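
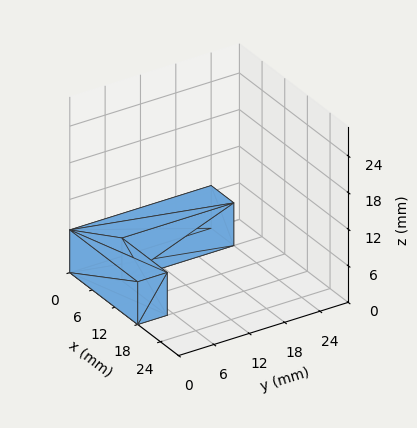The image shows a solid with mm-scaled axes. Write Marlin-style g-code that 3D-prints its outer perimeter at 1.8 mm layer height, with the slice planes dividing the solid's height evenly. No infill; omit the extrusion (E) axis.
Reading the render: the shape is an L-shaped prism: outer 18 × 24 mm, arm thicknesses ≈ 5 mm (horizontal) and 6 mm (vertical), extruded 7 mm in z (dimensions read to the nearest mm from the axis ticks). For the g-code, the solid's height is divided into equal slices at the stated Δz and each level perimeter traced with G1 moves after a G0 lift.

; perimeter-only toolpath
G21 ; units = mm
G90 ; absolute positioning
G28 ; home
; layer 1
G0 Z1.8
G0 X0.0 Y0.0
G1 X18.0 Y0.0
G1 X18.0 Y5.0
G1 X6.0 Y5.0
G1 X6.0 Y24.0
G1 X0.0 Y24.0
G1 X0.0 Y0.0
; layer 2
G0 Z3.5
G0 X0.0 Y0.0
G1 X18.0 Y0.0
G1 X18.0 Y5.0
G1 X6.0 Y5.0
G1 X6.0 Y24.0
G1 X0.0 Y24.0
G1 X0.0 Y0.0
; layer 3
G0 Z5.2
G0 X0.0 Y0.0
G1 X18.0 Y0.0
G1 X18.0 Y5.0
G1 X6.0 Y5.0
G1 X6.0 Y24.0
G1 X0.0 Y24.0
G1 X0.0 Y0.0
; layer 4
G0 Z7.0
G0 X0.0 Y0.0
G1 X18.0 Y0.0
G1 X18.0 Y5.0
G1 X6.0 Y5.0
G1 X6.0 Y24.0
G1 X0.0 Y24.0
G1 X0.0 Y0.0
M2 ; end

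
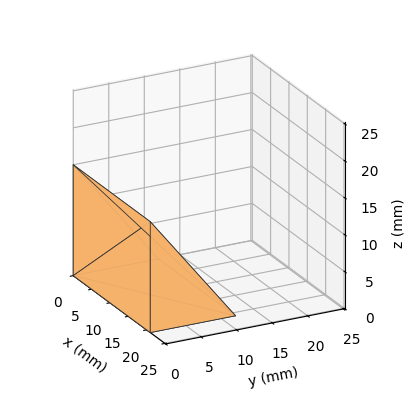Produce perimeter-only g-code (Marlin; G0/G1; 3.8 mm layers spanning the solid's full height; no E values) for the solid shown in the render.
Reading the render: the shape is a wedge (ramp): 21 × 12 mm base, rising to 15 mm along the y=0 edge and sloping linearly to z=0 at y=12 (dimensions read to the nearest mm from the axis ticks). For the g-code, the solid's height is divided into equal slices at the stated Δz and each level perimeter traced with G1 moves after a G0 lift.

; perimeter-only toolpath
G21 ; units = mm
G90 ; absolute positioning
G28 ; home
; layer 1
G0 Z3.8
G0 X0.0 Y0.0
G1 X21.0 Y0.0
G1 X21.0 Y9.0
G1 X0.0 Y9.0
G1 X0.0 Y0.0
; layer 2
G0 Z7.5
G0 X0.0 Y0.0
G1 X21.0 Y0.0
G1 X21.0 Y6.0
G1 X0.0 Y6.0
G1 X0.0 Y0.0
; layer 3
G0 Z11.2
G0 X0.0 Y0.0
G1 X21.0 Y0.0
G1 X21.0 Y3.0
G1 X0.0 Y3.0
G1 X0.0 Y0.0
M2 ; end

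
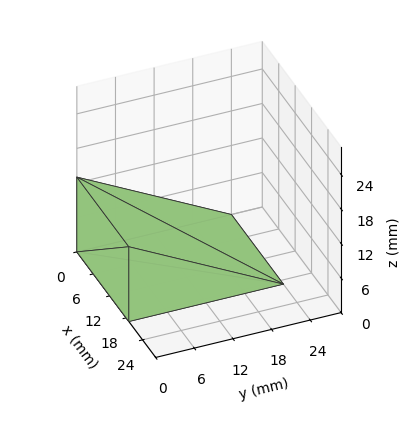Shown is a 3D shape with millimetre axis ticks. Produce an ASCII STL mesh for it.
Reading the render: the shape is a wedge (ramp): 19 × 24 mm base, rising to 13 mm along the y=0 edge and sloping linearly to z=0 at y=24 (dimensions read to the nearest mm from the axis ticks). For the STL, each face is triangulated and given an outward normal.

solid part
  facet normal 0.0000 0.0000 -1.0000
    outer loop
      vertex 19.0 24.0 0.0
      vertex 19.0 0.0 0.0
      vertex 0.0 0.0 0.0
    endloop
  endfacet
  facet normal 0.0000 0.0000 -1.0000
    outer loop
      vertex 0.0 24.0 0.0
      vertex 19.0 24.0 0.0
      vertex 0.0 0.0 0.0
    endloop
  endfacet
  facet normal 0.0000 -1.0000 0.0000
    outer loop
      vertex 0.0 0.0 0.0
      vertex 19.0 0.0 0.0
      vertex 19.0 0.0 13.0
    endloop
  endfacet
  facet normal 0.0000 -1.0000 0.0000
    outer loop
      vertex 0.0 0.0 0.0
      vertex 19.0 0.0 13.0
      vertex 0.0 0.0 13.0
    endloop
  endfacet
  facet normal 0.0000 0.4763 0.8793
    outer loop
      vertex 0.0 0.0 13.0
      vertex 19.0 0.0 13.0
      vertex 19.0 24.0 0.0
    endloop
  endfacet
  facet normal 0.0000 0.4763 0.8793
    outer loop
      vertex 0.0 0.0 13.0
      vertex 19.0 24.0 0.0
      vertex 0.0 24.0 0.0
    endloop
  endfacet
  facet normal -1.0000 0.0000 0.0000
    outer loop
      vertex 0.0 0.0 13.0
      vertex 0.0 24.0 0.0
      vertex 0.0 0.0 0.0
    endloop
  endfacet
  facet normal 1.0000 0.0000 0.0000
    outer loop
      vertex 19.0 0.0 0.0
      vertex 19.0 24.0 0.0
      vertex 19.0 0.0 13.0
    endloop
  endfacet
endsolid part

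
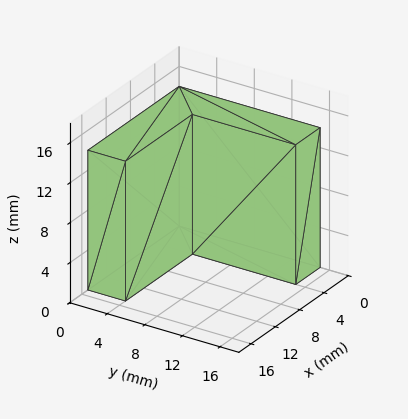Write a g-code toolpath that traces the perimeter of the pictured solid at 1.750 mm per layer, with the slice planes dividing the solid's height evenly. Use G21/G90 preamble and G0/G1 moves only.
Reading the render: the shape is an L-shaped prism: outer 15 × 15 mm, arm thicknesses ≈ 4 mm (horizontal) and 4 mm (vertical), extruded 14 mm in z (dimensions read to the nearest mm from the axis ticks). For the g-code, the solid's height is divided into equal slices at the stated Δz and each level perimeter traced with G1 moves after a G0 lift.

; perimeter-only toolpath
G21 ; units = mm
G90 ; absolute positioning
G28 ; home
; layer 1
G0 Z1.750
G0 X0.000 Y0.000
G1 X15.000 Y0.000
G1 X15.000 Y4.000
G1 X4.000 Y4.000
G1 X4.000 Y15.000
G1 X0.000 Y15.000
G1 X0.000 Y0.000
; layer 2
G0 Z3.500
G0 X0.000 Y0.000
G1 X15.000 Y0.000
G1 X15.000 Y4.000
G1 X4.000 Y4.000
G1 X4.000 Y15.000
G1 X0.000 Y15.000
G1 X0.000 Y0.000
; layer 3
G0 Z5.250
G0 X0.000 Y0.000
G1 X15.000 Y0.000
G1 X15.000 Y4.000
G1 X4.000 Y4.000
G1 X4.000 Y15.000
G1 X0.000 Y15.000
G1 X0.000 Y0.000
; layer 4
G0 Z7.000
G0 X0.000 Y0.000
G1 X15.000 Y0.000
G1 X15.000 Y4.000
G1 X4.000 Y4.000
G1 X4.000 Y15.000
G1 X0.000 Y15.000
G1 X0.000 Y0.000
; layer 5
G0 Z8.750
G0 X0.000 Y0.000
G1 X15.000 Y0.000
G1 X15.000 Y4.000
G1 X4.000 Y4.000
G1 X4.000 Y15.000
G1 X0.000 Y15.000
G1 X0.000 Y0.000
; layer 6
G0 Z10.500
G0 X0.000 Y0.000
G1 X15.000 Y0.000
G1 X15.000 Y4.000
G1 X4.000 Y4.000
G1 X4.000 Y15.000
G1 X0.000 Y15.000
G1 X0.000 Y0.000
; layer 7
G0 Z12.250
G0 X0.000 Y0.000
G1 X15.000 Y0.000
G1 X15.000 Y4.000
G1 X4.000 Y4.000
G1 X4.000 Y15.000
G1 X0.000 Y15.000
G1 X0.000 Y0.000
; layer 8
G0 Z14.000
G0 X0.000 Y0.000
G1 X15.000 Y0.000
G1 X15.000 Y4.000
G1 X4.000 Y4.000
G1 X4.000 Y15.000
G1 X0.000 Y15.000
G1 X0.000 Y0.000
M2 ; end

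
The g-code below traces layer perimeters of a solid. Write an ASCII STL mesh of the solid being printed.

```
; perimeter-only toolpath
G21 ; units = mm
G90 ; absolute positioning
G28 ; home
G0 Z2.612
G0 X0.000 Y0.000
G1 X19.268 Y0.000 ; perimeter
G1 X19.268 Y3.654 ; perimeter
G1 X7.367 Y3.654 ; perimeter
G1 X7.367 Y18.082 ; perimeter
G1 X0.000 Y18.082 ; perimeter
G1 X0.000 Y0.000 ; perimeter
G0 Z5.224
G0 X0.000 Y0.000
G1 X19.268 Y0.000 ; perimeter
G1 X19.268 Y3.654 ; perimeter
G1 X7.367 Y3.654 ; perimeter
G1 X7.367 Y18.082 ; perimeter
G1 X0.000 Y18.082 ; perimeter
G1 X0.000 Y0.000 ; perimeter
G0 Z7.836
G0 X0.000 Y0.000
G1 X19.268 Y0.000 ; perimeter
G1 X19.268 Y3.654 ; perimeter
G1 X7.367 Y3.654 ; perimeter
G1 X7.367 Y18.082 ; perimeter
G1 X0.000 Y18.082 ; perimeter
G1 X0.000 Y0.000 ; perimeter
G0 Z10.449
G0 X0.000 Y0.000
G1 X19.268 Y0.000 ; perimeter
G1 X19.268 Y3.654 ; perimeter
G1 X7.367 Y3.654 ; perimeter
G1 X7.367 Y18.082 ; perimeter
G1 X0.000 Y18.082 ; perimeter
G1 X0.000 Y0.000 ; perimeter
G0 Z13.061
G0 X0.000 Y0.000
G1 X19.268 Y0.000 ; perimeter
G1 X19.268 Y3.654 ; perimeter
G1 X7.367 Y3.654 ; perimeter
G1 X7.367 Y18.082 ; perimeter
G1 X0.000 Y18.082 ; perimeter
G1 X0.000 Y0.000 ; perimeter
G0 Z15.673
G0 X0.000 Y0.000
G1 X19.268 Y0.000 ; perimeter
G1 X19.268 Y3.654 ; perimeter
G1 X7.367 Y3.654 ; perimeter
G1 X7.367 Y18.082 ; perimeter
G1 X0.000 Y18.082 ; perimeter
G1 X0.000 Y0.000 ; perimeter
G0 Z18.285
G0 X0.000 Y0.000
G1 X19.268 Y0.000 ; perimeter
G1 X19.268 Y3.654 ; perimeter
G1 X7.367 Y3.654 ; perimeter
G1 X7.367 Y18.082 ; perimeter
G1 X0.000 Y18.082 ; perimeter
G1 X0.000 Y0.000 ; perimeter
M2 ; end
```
solid part
  facet normal 0.0000 0.0000 -1.0000
    outer loop
      vertex 19.268 3.654 0.000
      vertex 19.268 0.000 0.000
      vertex 0.000 0.000 0.000
    endloop
  endfacet
  facet normal 0.0000 0.0000 -1.0000
    outer loop
      vertex 7.367 3.654 0.000
      vertex 19.268 3.654 0.000
      vertex 0.000 0.000 0.000
    endloop
  endfacet
  facet normal 0.0000 0.0000 -1.0000
    outer loop
      vertex 7.367 18.082 0.000
      vertex 7.367 3.654 0.000
      vertex 0.000 0.000 0.000
    endloop
  endfacet
  facet normal 0.0000 0.0000 -1.0000
    outer loop
      vertex 0.000 18.082 0.000
      vertex 7.367 18.082 0.000
      vertex 0.000 0.000 0.000
    endloop
  endfacet
  facet normal 0.0000 0.0000 1.0000
    outer loop
      vertex 0.000 0.000 18.285
      vertex 19.268 0.000 18.285
      vertex 19.268 3.654 18.285
    endloop
  endfacet
  facet normal 0.0000 0.0000 1.0000
    outer loop
      vertex 0.000 0.000 18.285
      vertex 19.268 3.654 18.285
      vertex 7.367 3.654 18.285
    endloop
  endfacet
  facet normal 0.0000 0.0000 1.0000
    outer loop
      vertex 0.000 0.000 18.285
      vertex 7.367 3.654 18.285
      vertex 7.367 18.082 18.285
    endloop
  endfacet
  facet normal 0.0000 0.0000 1.0000
    outer loop
      vertex 0.000 0.000 18.285
      vertex 7.367 18.082 18.285
      vertex 0.000 18.082 18.285
    endloop
  endfacet
  facet normal 0.0000 -1.0000 0.0000
    outer loop
      vertex 0.000 0.000 0.000
      vertex 19.268 0.000 0.000
      vertex 19.268 0.000 18.285
    endloop
  endfacet
  facet normal 0.0000 -1.0000 0.0000
    outer loop
      vertex 0.000 0.000 0.000
      vertex 19.268 0.000 18.285
      vertex 0.000 0.000 18.285
    endloop
  endfacet
  facet normal 1.0000 0.0000 0.0000
    outer loop
      vertex 19.268 0.000 0.000
      vertex 19.268 3.654 0.000
      vertex 19.268 3.654 18.285
    endloop
  endfacet
  facet normal 1.0000 0.0000 0.0000
    outer loop
      vertex 19.268 0.000 0.000
      vertex 19.268 3.654 18.285
      vertex 19.268 0.000 18.285
    endloop
  endfacet
  facet normal 0.0000 1.0000 0.0000
    outer loop
      vertex 19.268 3.654 0.000
      vertex 7.367 3.654 0.000
      vertex 7.367 3.654 18.285
    endloop
  endfacet
  facet normal 0.0000 1.0000 0.0000
    outer loop
      vertex 19.268 3.654 0.000
      vertex 7.367 3.654 18.285
      vertex 19.268 3.654 18.285
    endloop
  endfacet
  facet normal 1.0000 0.0000 0.0000
    outer loop
      vertex 7.367 3.654 0.000
      vertex 7.367 18.082 0.000
      vertex 7.367 18.082 18.285
    endloop
  endfacet
  facet normal 1.0000 0.0000 0.0000
    outer loop
      vertex 7.367 3.654 0.000
      vertex 7.367 18.082 18.285
      vertex 7.367 3.654 18.285
    endloop
  endfacet
  facet normal 0.0000 1.0000 0.0000
    outer loop
      vertex 7.367 18.082 0.000
      vertex 0.000 18.082 0.000
      vertex 0.000 18.082 18.285
    endloop
  endfacet
  facet normal 0.0000 1.0000 0.0000
    outer loop
      vertex 7.367 18.082 0.000
      vertex 0.000 18.082 18.285
      vertex 7.367 18.082 18.285
    endloop
  endfacet
  facet normal -1.0000 0.0000 0.0000
    outer loop
      vertex 0.000 18.082 0.000
      vertex 0.000 0.000 0.000
      vertex 0.000 0.000 18.285
    endloop
  endfacet
  facet normal -1.0000 0.0000 0.0000
    outer loop
      vertex 0.000 18.082 0.000
      vertex 0.000 0.000 18.285
      vertex 0.000 18.082 18.285
    endloop
  endfacet
endsolid part

The G0 Z moves step by Δz≈2.612 mm. Every layer's G1 loop is the same polygon, so the solid is a straight extrusion of it from z=0 to z≈18.3. Closing with flat bottom and top caps and triangulating gives 20 facets — an L-shaped prism: outer 19.3 × 18.1 mm, arm thicknesses ≈ 3.65 mm (horizontal) and 7.37 mm (vertical), extruded 18.3 mm in z.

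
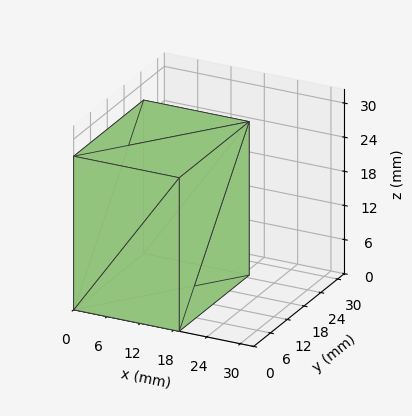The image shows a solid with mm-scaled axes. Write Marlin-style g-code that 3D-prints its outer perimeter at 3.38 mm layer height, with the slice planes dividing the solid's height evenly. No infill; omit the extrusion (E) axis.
Reading the render: the shape is a rectangular box, roughly 19 × 25 mm footprint and 27 mm tall (dimensions read to the nearest mm from the axis ticks). For the g-code, the solid's height is divided into equal slices at the stated Δz and each level perimeter traced with G1 moves after a G0 lift.

; perimeter-only toolpath
G21 ; units = mm
G90 ; absolute positioning
G28 ; home
; layer 1
G0 Z3.38
G0 X0.00 Y0.00
G1 X19.00 Y0.00
G1 X19.00 Y25.00
G1 X0.00 Y25.00
G1 X0.00 Y0.00
; layer 2
G0 Z6.75
G0 X0.00 Y0.00
G1 X19.00 Y0.00
G1 X19.00 Y25.00
G1 X0.00 Y25.00
G1 X0.00 Y0.00
; layer 3
G0 Z10.12
G0 X0.00 Y0.00
G1 X19.00 Y0.00
G1 X19.00 Y25.00
G1 X0.00 Y25.00
G1 X0.00 Y0.00
; layer 4
G0 Z13.50
G0 X0.00 Y0.00
G1 X19.00 Y0.00
G1 X19.00 Y25.00
G1 X0.00 Y25.00
G1 X0.00 Y0.00
; layer 5
G0 Z16.88
G0 X0.00 Y0.00
G1 X19.00 Y0.00
G1 X19.00 Y25.00
G1 X0.00 Y25.00
G1 X0.00 Y0.00
; layer 6
G0 Z20.25
G0 X0.00 Y0.00
G1 X19.00 Y0.00
G1 X19.00 Y25.00
G1 X0.00 Y25.00
G1 X0.00 Y0.00
; layer 7
G0 Z23.62
G0 X0.00 Y0.00
G1 X19.00 Y0.00
G1 X19.00 Y25.00
G1 X0.00 Y25.00
G1 X0.00 Y0.00
; layer 8
G0 Z27.00
G0 X0.00 Y0.00
G1 X19.00 Y0.00
G1 X19.00 Y25.00
G1 X0.00 Y25.00
G1 X0.00 Y0.00
M2 ; end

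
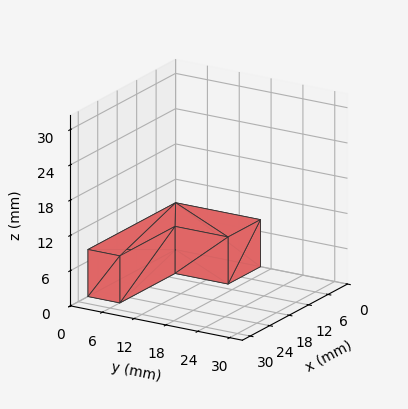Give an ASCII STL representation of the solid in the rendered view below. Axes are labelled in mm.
Reading the render: the shape is an L-shaped prism: outer 27 × 16 mm, arm thicknesses ≈ 6 mm (horizontal) and 10 mm (vertical), extruded 8 mm in z (dimensions read to the nearest mm from the axis ticks). For the STL, each face is triangulated and given an outward normal.

solid part
  facet normal 0.0000 0.0000 -1.0000
    outer loop
      vertex 27.00 6.00 0.00
      vertex 27.00 0.00 0.00
      vertex 0.00 0.00 0.00
    endloop
  endfacet
  facet normal 0.0000 0.0000 -1.0000
    outer loop
      vertex 10.00 6.00 0.00
      vertex 27.00 6.00 0.00
      vertex 0.00 0.00 0.00
    endloop
  endfacet
  facet normal 0.0000 0.0000 -1.0000
    outer loop
      vertex 10.00 16.00 0.00
      vertex 10.00 6.00 0.00
      vertex 0.00 0.00 0.00
    endloop
  endfacet
  facet normal 0.0000 0.0000 -1.0000
    outer loop
      vertex 0.00 16.00 0.00
      vertex 10.00 16.00 0.00
      vertex 0.00 0.00 0.00
    endloop
  endfacet
  facet normal 0.0000 0.0000 1.0000
    outer loop
      vertex 0.00 0.00 8.00
      vertex 27.00 0.00 8.00
      vertex 27.00 6.00 8.00
    endloop
  endfacet
  facet normal 0.0000 0.0000 1.0000
    outer loop
      vertex 0.00 0.00 8.00
      vertex 27.00 6.00 8.00
      vertex 10.00 6.00 8.00
    endloop
  endfacet
  facet normal 0.0000 0.0000 1.0000
    outer loop
      vertex 0.00 0.00 8.00
      vertex 10.00 6.00 8.00
      vertex 10.00 16.00 8.00
    endloop
  endfacet
  facet normal 0.0000 0.0000 1.0000
    outer loop
      vertex 0.00 0.00 8.00
      vertex 10.00 16.00 8.00
      vertex 0.00 16.00 8.00
    endloop
  endfacet
  facet normal 0.0000 -1.0000 0.0000
    outer loop
      vertex 0.00 0.00 0.00
      vertex 27.00 0.00 0.00
      vertex 27.00 0.00 8.00
    endloop
  endfacet
  facet normal 0.0000 -1.0000 0.0000
    outer loop
      vertex 0.00 0.00 0.00
      vertex 27.00 0.00 8.00
      vertex 0.00 0.00 8.00
    endloop
  endfacet
  facet normal 1.0000 0.0000 0.0000
    outer loop
      vertex 27.00 0.00 0.00
      vertex 27.00 6.00 0.00
      vertex 27.00 6.00 8.00
    endloop
  endfacet
  facet normal 1.0000 0.0000 0.0000
    outer loop
      vertex 27.00 0.00 0.00
      vertex 27.00 6.00 8.00
      vertex 27.00 0.00 8.00
    endloop
  endfacet
  facet normal 0.0000 1.0000 0.0000
    outer loop
      vertex 27.00 6.00 0.00
      vertex 10.00 6.00 0.00
      vertex 10.00 6.00 8.00
    endloop
  endfacet
  facet normal 0.0000 1.0000 0.0000
    outer loop
      vertex 27.00 6.00 0.00
      vertex 10.00 6.00 8.00
      vertex 27.00 6.00 8.00
    endloop
  endfacet
  facet normal 1.0000 0.0000 0.0000
    outer loop
      vertex 10.00 6.00 0.00
      vertex 10.00 16.00 0.00
      vertex 10.00 16.00 8.00
    endloop
  endfacet
  facet normal 1.0000 0.0000 0.0000
    outer loop
      vertex 10.00 6.00 0.00
      vertex 10.00 16.00 8.00
      vertex 10.00 6.00 8.00
    endloop
  endfacet
  facet normal 0.0000 1.0000 0.0000
    outer loop
      vertex 10.00 16.00 0.00
      vertex 0.00 16.00 0.00
      vertex 0.00 16.00 8.00
    endloop
  endfacet
  facet normal 0.0000 1.0000 0.0000
    outer loop
      vertex 10.00 16.00 0.00
      vertex 0.00 16.00 8.00
      vertex 10.00 16.00 8.00
    endloop
  endfacet
  facet normal -1.0000 0.0000 0.0000
    outer loop
      vertex 0.00 16.00 0.00
      vertex 0.00 0.00 0.00
      vertex 0.00 0.00 8.00
    endloop
  endfacet
  facet normal -1.0000 0.0000 0.0000
    outer loop
      vertex 0.00 16.00 0.00
      vertex 0.00 0.00 8.00
      vertex 0.00 16.00 8.00
    endloop
  endfacet
endsolid part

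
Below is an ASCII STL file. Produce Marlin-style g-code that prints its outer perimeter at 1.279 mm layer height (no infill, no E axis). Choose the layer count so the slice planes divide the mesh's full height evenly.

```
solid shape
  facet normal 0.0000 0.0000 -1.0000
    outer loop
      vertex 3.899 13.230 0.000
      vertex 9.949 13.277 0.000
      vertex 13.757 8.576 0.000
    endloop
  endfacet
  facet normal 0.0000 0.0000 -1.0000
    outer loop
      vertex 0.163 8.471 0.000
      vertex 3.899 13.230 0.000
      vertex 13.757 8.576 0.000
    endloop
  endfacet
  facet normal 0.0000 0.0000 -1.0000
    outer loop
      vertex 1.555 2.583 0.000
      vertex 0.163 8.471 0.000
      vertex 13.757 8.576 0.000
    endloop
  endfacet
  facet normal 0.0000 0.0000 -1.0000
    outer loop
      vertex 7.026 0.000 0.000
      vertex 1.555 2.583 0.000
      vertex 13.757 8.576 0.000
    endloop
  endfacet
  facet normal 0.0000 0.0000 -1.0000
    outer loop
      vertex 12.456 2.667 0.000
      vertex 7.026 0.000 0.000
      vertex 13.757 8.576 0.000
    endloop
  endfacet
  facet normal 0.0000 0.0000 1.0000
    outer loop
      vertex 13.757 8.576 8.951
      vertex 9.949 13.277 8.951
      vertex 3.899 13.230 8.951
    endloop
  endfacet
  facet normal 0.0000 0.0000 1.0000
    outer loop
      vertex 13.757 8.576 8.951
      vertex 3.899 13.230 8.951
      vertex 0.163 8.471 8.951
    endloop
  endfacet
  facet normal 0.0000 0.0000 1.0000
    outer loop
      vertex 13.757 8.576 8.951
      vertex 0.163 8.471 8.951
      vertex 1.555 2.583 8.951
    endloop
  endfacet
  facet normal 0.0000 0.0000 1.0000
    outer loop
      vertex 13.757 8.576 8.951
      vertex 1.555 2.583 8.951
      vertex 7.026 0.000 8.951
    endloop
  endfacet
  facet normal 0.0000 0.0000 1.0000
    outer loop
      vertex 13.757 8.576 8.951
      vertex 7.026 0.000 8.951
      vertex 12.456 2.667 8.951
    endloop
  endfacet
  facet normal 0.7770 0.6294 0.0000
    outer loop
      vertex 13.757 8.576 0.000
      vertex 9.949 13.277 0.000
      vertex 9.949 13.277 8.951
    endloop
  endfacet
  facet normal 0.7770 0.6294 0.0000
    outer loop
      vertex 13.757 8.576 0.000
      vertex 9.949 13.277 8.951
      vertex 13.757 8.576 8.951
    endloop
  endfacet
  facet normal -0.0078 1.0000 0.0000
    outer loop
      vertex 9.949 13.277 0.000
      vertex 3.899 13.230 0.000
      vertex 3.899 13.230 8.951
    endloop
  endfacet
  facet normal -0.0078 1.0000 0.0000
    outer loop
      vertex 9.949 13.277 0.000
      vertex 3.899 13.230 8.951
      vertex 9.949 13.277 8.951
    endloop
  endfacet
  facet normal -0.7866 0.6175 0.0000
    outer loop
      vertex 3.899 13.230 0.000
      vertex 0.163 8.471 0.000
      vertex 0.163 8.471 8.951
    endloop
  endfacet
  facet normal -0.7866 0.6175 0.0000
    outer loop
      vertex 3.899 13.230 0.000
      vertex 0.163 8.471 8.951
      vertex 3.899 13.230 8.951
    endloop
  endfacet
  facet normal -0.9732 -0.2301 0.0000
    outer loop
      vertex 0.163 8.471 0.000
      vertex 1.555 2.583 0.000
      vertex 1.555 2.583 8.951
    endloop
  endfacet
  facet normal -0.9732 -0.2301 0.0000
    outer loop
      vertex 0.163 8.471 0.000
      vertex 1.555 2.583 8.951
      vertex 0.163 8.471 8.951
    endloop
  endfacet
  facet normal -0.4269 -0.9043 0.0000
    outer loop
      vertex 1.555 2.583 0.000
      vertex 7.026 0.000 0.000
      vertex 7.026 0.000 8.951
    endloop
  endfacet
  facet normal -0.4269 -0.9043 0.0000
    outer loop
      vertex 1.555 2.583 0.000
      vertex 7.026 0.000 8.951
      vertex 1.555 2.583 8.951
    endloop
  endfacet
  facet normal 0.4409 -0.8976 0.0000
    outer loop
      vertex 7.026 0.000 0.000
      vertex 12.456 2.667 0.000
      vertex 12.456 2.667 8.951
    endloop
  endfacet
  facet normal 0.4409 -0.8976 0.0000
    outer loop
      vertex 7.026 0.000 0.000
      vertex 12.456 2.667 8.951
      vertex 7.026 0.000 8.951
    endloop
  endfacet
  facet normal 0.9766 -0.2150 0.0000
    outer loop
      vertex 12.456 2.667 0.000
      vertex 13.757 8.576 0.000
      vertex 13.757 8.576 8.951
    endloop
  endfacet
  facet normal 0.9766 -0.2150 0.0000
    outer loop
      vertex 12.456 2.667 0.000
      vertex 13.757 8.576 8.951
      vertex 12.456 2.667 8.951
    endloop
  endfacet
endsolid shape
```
; perimeter-only toolpath
G21 ; units = mm
G90 ; absolute positioning
G28 ; home
; layer 1
G0 Z1.279
G0 X13.757 Y8.576
G1 X9.949 Y13.277
G1 X3.899 Y13.230
G1 X0.163 Y8.471
G1 X1.555 Y2.583
G1 X7.026 Y0.000
G1 X12.456 Y2.667
G1 X13.757 Y8.576
; layer 2
G0 Z2.557
G0 X13.757 Y8.576
G1 X9.949 Y13.277
G1 X3.899 Y13.230
G1 X0.163 Y8.471
G1 X1.555 Y2.583
G1 X7.026 Y0.000
G1 X12.456 Y2.667
G1 X13.757 Y8.576
; layer 3
G0 Z3.836
G0 X13.757 Y8.576
G1 X9.949 Y13.277
G1 X3.899 Y13.230
G1 X0.163 Y8.471
G1 X1.555 Y2.583
G1 X7.026 Y0.000
G1 X12.456 Y2.667
G1 X13.757 Y8.576
; layer 4
G0 Z5.115
G0 X13.757 Y8.576
G1 X9.949 Y13.277
G1 X3.899 Y13.230
G1 X0.163 Y8.471
G1 X1.555 Y2.583
G1 X7.026 Y0.000
G1 X12.456 Y2.667
G1 X13.757 Y8.576
; layer 5
G0 Z6.394
G0 X13.757 Y8.576
G1 X9.949 Y13.277
G1 X3.899 Y13.230
G1 X0.163 Y8.471
G1 X1.555 Y2.583
G1 X7.026 Y0.000
G1 X12.456 Y2.667
G1 X13.757 Y8.576
; layer 6
G0 Z7.672
G0 X13.757 Y8.576
G1 X9.949 Y13.277
G1 X3.899 Y13.230
G1 X0.163 Y8.471
G1 X1.555 Y2.583
G1 X7.026 Y0.000
G1 X12.456 Y2.667
G1 X13.757 Y8.576
; layer 7
G0 Z8.951
G0 X13.757 Y8.576
G1 X9.949 Y13.277
G1 X3.899 Y13.230
G1 X0.163 Y8.471
G1 X1.555 Y2.583
G1 X7.026 Y0.000
G1 X12.456 Y2.667
G1 X13.757 Y8.576
M2 ; end

The solid is a regular 7-sided prism (a cylinder approximated with 7 flat sides), circumscribed radius ≈ 6.97 mm, height ≈ 8.95 mm. Slicing at Δz = 1.279 mm — 7 equal slices spanning the solid's height, so layer i sits at z = i·h/7 — gives 7 non-empty perimeters. Each is a 7-segment closed polygon; G0 lifts to the layer z and rapids to the start vertex, then G1 traces the edges.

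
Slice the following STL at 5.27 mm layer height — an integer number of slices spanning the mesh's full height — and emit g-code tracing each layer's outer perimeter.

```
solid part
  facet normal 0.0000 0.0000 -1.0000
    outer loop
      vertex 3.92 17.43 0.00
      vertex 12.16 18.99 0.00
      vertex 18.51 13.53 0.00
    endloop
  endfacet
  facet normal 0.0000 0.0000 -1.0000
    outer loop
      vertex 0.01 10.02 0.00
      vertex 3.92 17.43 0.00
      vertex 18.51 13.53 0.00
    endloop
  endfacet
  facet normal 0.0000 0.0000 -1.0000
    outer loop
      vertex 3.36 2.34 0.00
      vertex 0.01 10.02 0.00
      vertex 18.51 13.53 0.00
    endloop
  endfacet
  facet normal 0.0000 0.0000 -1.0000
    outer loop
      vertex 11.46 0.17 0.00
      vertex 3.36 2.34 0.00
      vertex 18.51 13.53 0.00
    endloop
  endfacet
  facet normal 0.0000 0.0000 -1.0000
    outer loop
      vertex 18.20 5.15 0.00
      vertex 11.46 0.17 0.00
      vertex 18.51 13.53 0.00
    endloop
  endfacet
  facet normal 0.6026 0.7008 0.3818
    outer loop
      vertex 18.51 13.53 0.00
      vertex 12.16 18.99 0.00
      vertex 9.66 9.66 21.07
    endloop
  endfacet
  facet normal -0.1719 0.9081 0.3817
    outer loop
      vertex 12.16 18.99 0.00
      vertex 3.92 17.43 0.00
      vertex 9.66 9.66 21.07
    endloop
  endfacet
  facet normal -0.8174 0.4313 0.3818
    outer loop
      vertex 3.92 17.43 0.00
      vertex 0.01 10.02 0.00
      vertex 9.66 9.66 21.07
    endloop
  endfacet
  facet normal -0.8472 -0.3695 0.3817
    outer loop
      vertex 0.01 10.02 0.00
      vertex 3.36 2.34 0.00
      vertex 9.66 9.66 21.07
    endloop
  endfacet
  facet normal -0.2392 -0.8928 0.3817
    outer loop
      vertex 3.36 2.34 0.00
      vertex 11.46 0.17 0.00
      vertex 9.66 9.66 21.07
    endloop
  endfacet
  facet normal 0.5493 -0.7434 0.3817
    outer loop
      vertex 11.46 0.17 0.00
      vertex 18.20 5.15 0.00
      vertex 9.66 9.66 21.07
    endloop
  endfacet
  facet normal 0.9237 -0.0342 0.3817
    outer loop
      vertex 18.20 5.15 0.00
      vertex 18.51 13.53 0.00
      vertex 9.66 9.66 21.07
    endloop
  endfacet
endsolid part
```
; perimeter-only toolpath
G21 ; units = mm
G90 ; absolute positioning
G28 ; home
; layer 1
G0 Z5.27
G0 X16.30 Y12.56
G1 X11.54 Y16.66
G1 X5.36 Y15.49
G1 X2.42 Y9.93
G1 X4.94 Y4.17
G1 X11.01 Y2.54
G1 X16.06 Y6.28
G1 X16.30 Y12.56
; layer 2
G0 Z10.54
G0 X14.09 Y11.59
G1 X10.91 Y14.32
G1 X6.79 Y13.54
G1 X4.83 Y9.84
G1 X6.51 Y6.00
G1 X10.56 Y4.92
G1 X13.93 Y7.41
G1 X14.09 Y11.59
; layer 3
G0 Z15.80
G0 X11.87 Y10.63
G1 X10.29 Y11.99
G1 X8.22 Y11.60
G1 X7.25 Y9.75
G1 X8.09 Y7.83
G1 X10.11 Y7.29
G1 X11.79 Y8.53
G1 X11.87 Y10.63
M2 ; end

The solid is a regular 7-sided pyramid, base circumscribed radius ≈ 9.66 mm, apex at z ≈ 21.1 mm. Slicing at Δz = 5.27 mm — 4 equal slices spanning the solid's height, so layer i sits at z = i·h/4 — gives 3 non-empty perimeters. Each is a 7-segment closed polygon; G0 lifts to the layer z and rapids to the start vertex, then G1 traces the edges. The cross-section shrinks linearly with z (the slice at the apex is degenerate and omitted).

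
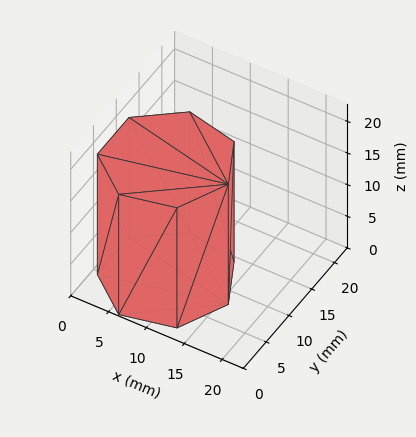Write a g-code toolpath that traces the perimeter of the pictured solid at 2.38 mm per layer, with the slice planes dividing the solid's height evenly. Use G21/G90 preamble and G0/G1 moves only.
Reading the render: the shape is a regular 7-sided prism (a cylinder approximated with 7 flat sides), circumscribed radius ≈ 8 mm, height ≈ 19 mm (dimensions read to the nearest mm from the axis ticks). For the g-code, the solid's height is divided into equal slices at the stated Δz and each level perimeter traced with G1 moves after a G0 lift.

; perimeter-only toolpath
G21 ; units = mm
G90 ; absolute positioning
G28 ; home
; layer 1
G0 Z2.38
G0 X16.00 Y8.00
G1 X12.99 Y14.25
G1 X6.22 Y15.80
G1 X0.79 Y11.47
G1 X0.79 Y4.53
G1 X6.22 Y0.20
G1 X12.99 Y1.75
G1 X16.00 Y8.00
; layer 2
G0 Z4.75
G0 X16.00 Y8.00
G1 X12.99 Y14.25
G1 X6.22 Y15.80
G1 X0.79 Y11.47
G1 X0.79 Y4.53
G1 X6.22 Y0.20
G1 X12.99 Y1.75
G1 X16.00 Y8.00
; layer 3
G0 Z7.12
G0 X16.00 Y8.00
G1 X12.99 Y14.25
G1 X6.22 Y15.80
G1 X0.79 Y11.47
G1 X0.79 Y4.53
G1 X6.22 Y0.20
G1 X12.99 Y1.75
G1 X16.00 Y8.00
; layer 4
G0 Z9.50
G0 X16.00 Y8.00
G1 X12.99 Y14.25
G1 X6.22 Y15.80
G1 X0.79 Y11.47
G1 X0.79 Y4.53
G1 X6.22 Y0.20
G1 X12.99 Y1.75
G1 X16.00 Y8.00
; layer 5
G0 Z11.88
G0 X16.00 Y8.00
G1 X12.99 Y14.25
G1 X6.22 Y15.80
G1 X0.79 Y11.47
G1 X0.79 Y4.53
G1 X6.22 Y0.20
G1 X12.99 Y1.75
G1 X16.00 Y8.00
; layer 6
G0 Z14.25
G0 X16.00 Y8.00
G1 X12.99 Y14.25
G1 X6.22 Y15.80
G1 X0.79 Y11.47
G1 X0.79 Y4.53
G1 X6.22 Y0.20
G1 X12.99 Y1.75
G1 X16.00 Y8.00
; layer 7
G0 Z16.62
G0 X16.00 Y8.00
G1 X12.99 Y14.25
G1 X6.22 Y15.80
G1 X0.79 Y11.47
G1 X0.79 Y4.53
G1 X6.22 Y0.20
G1 X12.99 Y1.75
G1 X16.00 Y8.00
; layer 8
G0 Z19.00
G0 X16.00 Y8.00
G1 X12.99 Y14.25
G1 X6.22 Y15.80
G1 X0.79 Y11.47
G1 X0.79 Y4.53
G1 X6.22 Y0.20
G1 X12.99 Y1.75
G1 X16.00 Y8.00
M2 ; end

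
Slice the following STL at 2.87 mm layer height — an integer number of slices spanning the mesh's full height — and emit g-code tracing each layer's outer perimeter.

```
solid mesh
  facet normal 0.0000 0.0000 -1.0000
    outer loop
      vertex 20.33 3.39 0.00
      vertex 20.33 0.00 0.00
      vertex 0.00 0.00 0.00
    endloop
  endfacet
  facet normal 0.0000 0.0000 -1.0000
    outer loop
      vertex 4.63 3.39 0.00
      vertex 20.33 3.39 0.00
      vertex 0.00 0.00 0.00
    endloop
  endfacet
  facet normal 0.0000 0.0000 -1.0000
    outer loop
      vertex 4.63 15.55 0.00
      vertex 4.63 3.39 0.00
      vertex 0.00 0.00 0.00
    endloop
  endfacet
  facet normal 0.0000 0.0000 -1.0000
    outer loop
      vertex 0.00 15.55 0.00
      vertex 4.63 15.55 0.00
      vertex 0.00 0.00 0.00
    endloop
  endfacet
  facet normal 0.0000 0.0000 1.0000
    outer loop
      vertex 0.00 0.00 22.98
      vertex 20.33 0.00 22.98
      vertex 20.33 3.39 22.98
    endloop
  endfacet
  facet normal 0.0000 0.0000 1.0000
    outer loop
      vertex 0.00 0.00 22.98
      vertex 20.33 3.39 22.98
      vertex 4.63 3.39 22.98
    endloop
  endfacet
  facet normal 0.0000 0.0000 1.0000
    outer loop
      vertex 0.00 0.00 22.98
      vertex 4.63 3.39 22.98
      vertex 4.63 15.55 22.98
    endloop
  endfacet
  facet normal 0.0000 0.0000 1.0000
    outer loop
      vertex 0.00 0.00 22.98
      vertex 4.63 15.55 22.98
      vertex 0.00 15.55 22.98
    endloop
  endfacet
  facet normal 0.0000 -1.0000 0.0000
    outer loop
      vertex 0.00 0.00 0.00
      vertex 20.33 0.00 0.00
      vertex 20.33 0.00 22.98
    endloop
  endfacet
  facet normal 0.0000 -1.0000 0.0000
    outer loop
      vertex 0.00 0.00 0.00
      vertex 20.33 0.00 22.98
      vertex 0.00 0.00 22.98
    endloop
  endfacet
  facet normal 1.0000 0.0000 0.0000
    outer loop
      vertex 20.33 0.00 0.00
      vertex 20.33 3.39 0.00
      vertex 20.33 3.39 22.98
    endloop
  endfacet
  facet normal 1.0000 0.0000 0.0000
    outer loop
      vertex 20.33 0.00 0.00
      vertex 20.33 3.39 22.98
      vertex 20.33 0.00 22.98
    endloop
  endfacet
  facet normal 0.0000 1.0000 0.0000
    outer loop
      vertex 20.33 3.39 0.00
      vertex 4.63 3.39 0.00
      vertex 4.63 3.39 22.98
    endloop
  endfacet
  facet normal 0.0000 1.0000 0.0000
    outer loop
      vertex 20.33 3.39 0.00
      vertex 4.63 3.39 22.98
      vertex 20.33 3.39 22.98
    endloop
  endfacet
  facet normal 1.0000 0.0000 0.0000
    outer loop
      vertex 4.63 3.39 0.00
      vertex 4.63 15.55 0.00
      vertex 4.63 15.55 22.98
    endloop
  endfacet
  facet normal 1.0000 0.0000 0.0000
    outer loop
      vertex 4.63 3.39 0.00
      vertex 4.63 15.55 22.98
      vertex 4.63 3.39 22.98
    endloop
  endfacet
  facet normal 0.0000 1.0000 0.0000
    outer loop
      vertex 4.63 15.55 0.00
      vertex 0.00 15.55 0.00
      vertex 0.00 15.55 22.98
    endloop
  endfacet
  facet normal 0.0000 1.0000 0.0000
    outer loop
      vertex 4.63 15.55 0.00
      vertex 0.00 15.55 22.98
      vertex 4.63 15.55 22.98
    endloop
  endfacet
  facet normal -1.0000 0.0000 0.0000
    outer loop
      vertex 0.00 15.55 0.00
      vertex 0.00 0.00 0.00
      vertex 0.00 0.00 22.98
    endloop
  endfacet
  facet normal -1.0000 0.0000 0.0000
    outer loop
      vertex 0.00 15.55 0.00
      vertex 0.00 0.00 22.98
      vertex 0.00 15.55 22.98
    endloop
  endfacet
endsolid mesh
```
; perimeter-only toolpath
G21 ; units = mm
G90 ; absolute positioning
G28 ; home
; layer 1
G0 Z2.87
G0 X0.00 Y0.00
G1 X20.33 Y0.00
G1 X20.33 Y3.39
G1 X4.63 Y3.39
G1 X4.63 Y15.55
G1 X0.00 Y15.55
G1 X0.00 Y0.00
; layer 2
G0 Z5.75
G0 X0.00 Y0.00
G1 X20.33 Y0.00
G1 X20.33 Y3.39
G1 X4.63 Y3.39
G1 X4.63 Y15.55
G1 X0.00 Y15.55
G1 X0.00 Y0.00
; layer 3
G0 Z8.62
G0 X0.00 Y0.00
G1 X20.33 Y0.00
G1 X20.33 Y3.39
G1 X4.63 Y3.39
G1 X4.63 Y15.55
G1 X0.00 Y15.55
G1 X0.00 Y0.00
; layer 4
G0 Z11.49
G0 X0.00 Y0.00
G1 X20.33 Y0.00
G1 X20.33 Y3.39
G1 X4.63 Y3.39
G1 X4.63 Y15.55
G1 X0.00 Y15.55
G1 X0.00 Y0.00
; layer 5
G0 Z14.36
G0 X0.00 Y0.00
G1 X20.33 Y0.00
G1 X20.33 Y3.39
G1 X4.63 Y3.39
G1 X4.63 Y15.55
G1 X0.00 Y15.55
G1 X0.00 Y0.00
; layer 6
G0 Z17.23
G0 X0.00 Y0.00
G1 X20.33 Y0.00
G1 X20.33 Y3.39
G1 X4.63 Y3.39
G1 X4.63 Y15.55
G1 X0.00 Y15.55
G1 X0.00 Y0.00
; layer 7
G0 Z20.11
G0 X0.00 Y0.00
G1 X20.33 Y0.00
G1 X20.33 Y3.39
G1 X4.63 Y3.39
G1 X4.63 Y15.55
G1 X0.00 Y15.55
G1 X0.00 Y0.00
; layer 8
G0 Z22.98
G0 X0.00 Y0.00
G1 X20.33 Y0.00
G1 X20.33 Y3.39
G1 X4.63 Y3.39
G1 X4.63 Y15.55
G1 X0.00 Y15.55
G1 X0.00 Y0.00
M2 ; end

The solid is an L-shaped prism: outer 20.3 × 15.6 mm, arm thicknesses ≈ 3.39 mm (horizontal) and 4.63 mm (vertical), extruded 23 mm in z. Slicing at Δz = 2.87 mm — 8 equal slices spanning the solid's height, so layer i sits at z = i·h/8 — gives 8 non-empty perimeters. Each is a 6-segment closed polygon; G0 lifts to the layer z and rapids to the start vertex, then G1 traces the edges.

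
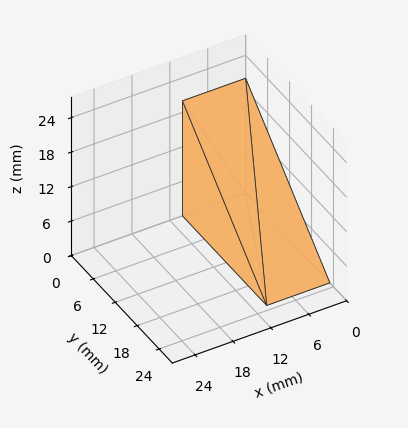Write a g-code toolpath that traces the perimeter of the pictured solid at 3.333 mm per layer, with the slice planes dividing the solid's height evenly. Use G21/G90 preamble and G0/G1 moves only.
Reading the render: the shape is a wedge (ramp): 10 × 23 mm base, rising to 20 mm along the y=0 edge and sloping linearly to z=0 at y=23 (dimensions read to the nearest mm from the axis ticks). For the g-code, the solid's height is divided into equal slices at the stated Δz and each level perimeter traced with G1 moves after a G0 lift.

; perimeter-only toolpath
G21 ; units = mm
G90 ; absolute positioning
G28 ; home
; layer 1
G0 Z3.333
G0 X0.000 Y0.000
G1 X10.000 Y0.000
G1 X10.000 Y19.167
G1 X0.000 Y19.167
G1 X0.000 Y0.000
; layer 2
G0 Z6.667
G0 X0.000 Y0.000
G1 X10.000 Y0.000
G1 X10.000 Y15.333
G1 X0.000 Y15.333
G1 X0.000 Y0.000
; layer 3
G0 Z10.000
G0 X0.000 Y0.000
G1 X10.000 Y0.000
G1 X10.000 Y11.500
G1 X0.000 Y11.500
G1 X0.000 Y0.000
; layer 4
G0 Z13.333
G0 X0.000 Y0.000
G1 X10.000 Y0.000
G1 X10.000 Y7.667
G1 X0.000 Y7.667
G1 X0.000 Y0.000
; layer 5
G0 Z16.667
G0 X0.000 Y0.000
G1 X10.000 Y0.000
G1 X10.000 Y3.833
G1 X0.000 Y3.833
G1 X0.000 Y0.000
M2 ; end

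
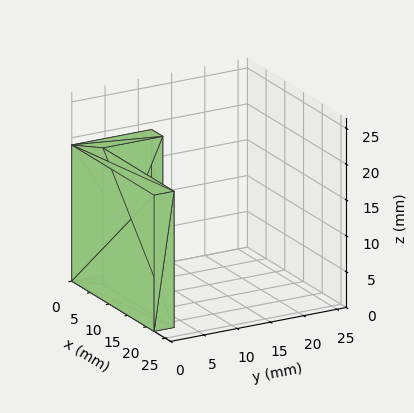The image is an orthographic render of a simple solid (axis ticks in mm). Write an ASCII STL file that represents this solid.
Reading the render: the shape is an L-shaped prism: outer 22 × 12 mm, arm thicknesses ≈ 3 mm (horizontal) and 3 mm (vertical), extruded 19 mm in z (dimensions read to the nearest mm from the axis ticks). For the STL, each face is triangulated and given an outward normal.

solid part
  facet normal 0.0000 0.0000 -1.0000
    outer loop
      vertex 22.0 3.0 0.0
      vertex 22.0 0.0 0.0
      vertex 0.0 0.0 0.0
    endloop
  endfacet
  facet normal 0.0000 0.0000 -1.0000
    outer loop
      vertex 3.0 3.0 0.0
      vertex 22.0 3.0 0.0
      vertex 0.0 0.0 0.0
    endloop
  endfacet
  facet normal 0.0000 0.0000 -1.0000
    outer loop
      vertex 3.0 12.0 0.0
      vertex 3.0 3.0 0.0
      vertex 0.0 0.0 0.0
    endloop
  endfacet
  facet normal 0.0000 0.0000 -1.0000
    outer loop
      vertex 0.0 12.0 0.0
      vertex 3.0 12.0 0.0
      vertex 0.0 0.0 0.0
    endloop
  endfacet
  facet normal 0.0000 0.0000 1.0000
    outer loop
      vertex 0.0 0.0 19.0
      vertex 22.0 0.0 19.0
      vertex 22.0 3.0 19.0
    endloop
  endfacet
  facet normal 0.0000 0.0000 1.0000
    outer loop
      vertex 0.0 0.0 19.0
      vertex 22.0 3.0 19.0
      vertex 3.0 3.0 19.0
    endloop
  endfacet
  facet normal 0.0000 0.0000 1.0000
    outer loop
      vertex 0.0 0.0 19.0
      vertex 3.0 3.0 19.0
      vertex 3.0 12.0 19.0
    endloop
  endfacet
  facet normal 0.0000 0.0000 1.0000
    outer loop
      vertex 0.0 0.0 19.0
      vertex 3.0 12.0 19.0
      vertex 0.0 12.0 19.0
    endloop
  endfacet
  facet normal 0.0000 -1.0000 0.0000
    outer loop
      vertex 0.0 0.0 0.0
      vertex 22.0 0.0 0.0
      vertex 22.0 0.0 19.0
    endloop
  endfacet
  facet normal 0.0000 -1.0000 0.0000
    outer loop
      vertex 0.0 0.0 0.0
      vertex 22.0 0.0 19.0
      vertex 0.0 0.0 19.0
    endloop
  endfacet
  facet normal 1.0000 0.0000 0.0000
    outer loop
      vertex 22.0 0.0 0.0
      vertex 22.0 3.0 0.0
      vertex 22.0 3.0 19.0
    endloop
  endfacet
  facet normal 1.0000 0.0000 0.0000
    outer loop
      vertex 22.0 0.0 0.0
      vertex 22.0 3.0 19.0
      vertex 22.0 0.0 19.0
    endloop
  endfacet
  facet normal 0.0000 1.0000 0.0000
    outer loop
      vertex 22.0 3.0 0.0
      vertex 3.0 3.0 0.0
      vertex 3.0 3.0 19.0
    endloop
  endfacet
  facet normal 0.0000 1.0000 0.0000
    outer loop
      vertex 22.0 3.0 0.0
      vertex 3.0 3.0 19.0
      vertex 22.0 3.0 19.0
    endloop
  endfacet
  facet normal 1.0000 0.0000 0.0000
    outer loop
      vertex 3.0 3.0 0.0
      vertex 3.0 12.0 0.0
      vertex 3.0 12.0 19.0
    endloop
  endfacet
  facet normal 1.0000 0.0000 0.0000
    outer loop
      vertex 3.0 3.0 0.0
      vertex 3.0 12.0 19.0
      vertex 3.0 3.0 19.0
    endloop
  endfacet
  facet normal 0.0000 1.0000 0.0000
    outer loop
      vertex 3.0 12.0 0.0
      vertex 0.0 12.0 0.0
      vertex 0.0 12.0 19.0
    endloop
  endfacet
  facet normal 0.0000 1.0000 0.0000
    outer loop
      vertex 3.0 12.0 0.0
      vertex 0.0 12.0 19.0
      vertex 3.0 12.0 19.0
    endloop
  endfacet
  facet normal -1.0000 0.0000 0.0000
    outer loop
      vertex 0.0 12.0 0.0
      vertex 0.0 0.0 0.0
      vertex 0.0 0.0 19.0
    endloop
  endfacet
  facet normal -1.0000 0.0000 0.0000
    outer loop
      vertex 0.0 12.0 0.0
      vertex 0.0 0.0 19.0
      vertex 0.0 12.0 19.0
    endloop
  endfacet
endsolid part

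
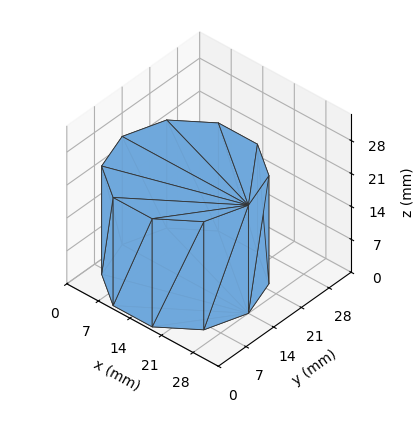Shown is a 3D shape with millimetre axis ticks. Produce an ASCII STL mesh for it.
Reading the render: the shape is a regular 10-sided prism (a cylinder approximated with 10 flat sides), circumscribed radius ≈ 14 mm, height ≈ 23 mm (dimensions read to the nearest mm from the axis ticks). For the STL, each face is triangulated and given an outward normal.

solid part
  facet normal 0.0000 0.0000 -1.0000
    outer loop
      vertex 18.33 27.31 0.00
      vertex 25.33 22.23 0.00
      vertex 28.00 14.00 0.00
    endloop
  endfacet
  facet normal 0.0000 0.0000 -1.0000
    outer loop
      vertex 9.67 27.31 0.00
      vertex 18.33 27.31 0.00
      vertex 28.00 14.00 0.00
    endloop
  endfacet
  facet normal 0.0000 0.0000 -1.0000
    outer loop
      vertex 2.67 22.23 0.00
      vertex 9.67 27.31 0.00
      vertex 28.00 14.00 0.00
    endloop
  endfacet
  facet normal 0.0000 0.0000 -1.0000
    outer loop
      vertex 0.00 14.00 0.00
      vertex 2.67 22.23 0.00
      vertex 28.00 14.00 0.00
    endloop
  endfacet
  facet normal 0.0000 0.0000 -1.0000
    outer loop
      vertex 2.67 5.77 0.00
      vertex 0.00 14.00 0.00
      vertex 28.00 14.00 0.00
    endloop
  endfacet
  facet normal 0.0000 0.0000 -1.0000
    outer loop
      vertex 9.67 0.69 0.00
      vertex 2.67 5.77 0.00
      vertex 28.00 14.00 0.00
    endloop
  endfacet
  facet normal 0.0000 0.0000 -1.0000
    outer loop
      vertex 18.33 0.69 0.00
      vertex 9.67 0.69 0.00
      vertex 28.00 14.00 0.00
    endloop
  endfacet
  facet normal 0.0000 0.0000 -1.0000
    outer loop
      vertex 25.33 5.77 0.00
      vertex 18.33 0.69 0.00
      vertex 28.00 14.00 0.00
    endloop
  endfacet
  facet normal 0.0000 0.0000 1.0000
    outer loop
      vertex 28.00 14.00 23.00
      vertex 25.33 22.23 23.00
      vertex 18.33 27.31 23.00
    endloop
  endfacet
  facet normal 0.0000 0.0000 1.0000
    outer loop
      vertex 28.00 14.00 23.00
      vertex 18.33 27.31 23.00
      vertex 9.67 27.31 23.00
    endloop
  endfacet
  facet normal 0.0000 0.0000 1.0000
    outer loop
      vertex 28.00 14.00 23.00
      vertex 9.67 27.31 23.00
      vertex 2.67 22.23 23.00
    endloop
  endfacet
  facet normal 0.0000 0.0000 1.0000
    outer loop
      vertex 28.00 14.00 23.00
      vertex 2.67 22.23 23.00
      vertex 0.00 14.00 23.00
    endloop
  endfacet
  facet normal 0.0000 0.0000 1.0000
    outer loop
      vertex 28.00 14.00 23.00
      vertex 0.00 14.00 23.00
      vertex 2.67 5.77 23.00
    endloop
  endfacet
  facet normal 0.0000 0.0000 1.0000
    outer loop
      vertex 28.00 14.00 23.00
      vertex 2.67 5.77 23.00
      vertex 9.67 0.69 23.00
    endloop
  endfacet
  facet normal 0.0000 0.0000 1.0000
    outer loop
      vertex 28.00 14.00 23.00
      vertex 9.67 0.69 23.00
      vertex 18.33 0.69 23.00
    endloop
  endfacet
  facet normal 0.0000 0.0000 1.0000
    outer loop
      vertex 28.00 14.00 23.00
      vertex 18.33 0.69 23.00
      vertex 25.33 5.77 23.00
    endloop
  endfacet
  facet normal 0.9512 0.3086 0.0000
    outer loop
      vertex 28.00 14.00 0.00
      vertex 25.33 22.23 0.00
      vertex 25.33 22.23 23.00
    endloop
  endfacet
  facet normal 0.9512 0.3086 0.0000
    outer loop
      vertex 28.00 14.00 0.00
      vertex 25.33 22.23 23.00
      vertex 28.00 14.00 23.00
    endloop
  endfacet
  facet normal 0.5873 0.8093 0.0000
    outer loop
      vertex 25.33 22.23 0.00
      vertex 18.33 27.31 0.00
      vertex 18.33 27.31 23.00
    endloop
  endfacet
  facet normal 0.5873 0.8093 0.0000
    outer loop
      vertex 25.33 22.23 0.00
      vertex 18.33 27.31 23.00
      vertex 25.33 22.23 23.00
    endloop
  endfacet
  facet normal 0.0000 1.0000 0.0000
    outer loop
      vertex 18.33 27.31 0.00
      vertex 9.67 27.31 0.00
      vertex 9.67 27.31 23.00
    endloop
  endfacet
  facet normal 0.0000 1.0000 0.0000
    outer loop
      vertex 18.33 27.31 0.00
      vertex 9.67 27.31 23.00
      vertex 18.33 27.31 23.00
    endloop
  endfacet
  facet normal -0.5873 0.8093 0.0000
    outer loop
      vertex 9.67 27.31 0.00
      vertex 2.67 22.23 0.00
      vertex 2.67 22.23 23.00
    endloop
  endfacet
  facet normal -0.5873 0.8093 0.0000
    outer loop
      vertex 9.67 27.31 0.00
      vertex 2.67 22.23 23.00
      vertex 9.67 27.31 23.00
    endloop
  endfacet
  facet normal -0.9512 0.3086 0.0000
    outer loop
      vertex 2.67 22.23 0.00
      vertex 0.00 14.00 0.00
      vertex 0.00 14.00 23.00
    endloop
  endfacet
  facet normal -0.9512 0.3086 0.0000
    outer loop
      vertex 2.67 22.23 0.00
      vertex 0.00 14.00 23.00
      vertex 2.67 22.23 23.00
    endloop
  endfacet
  facet normal -0.9512 -0.3086 0.0000
    outer loop
      vertex 0.00 14.00 0.00
      vertex 2.67 5.77 0.00
      vertex 2.67 5.77 23.00
    endloop
  endfacet
  facet normal -0.9512 -0.3086 0.0000
    outer loop
      vertex 0.00 14.00 0.00
      vertex 2.67 5.77 23.00
      vertex 0.00 14.00 23.00
    endloop
  endfacet
  facet normal -0.5873 -0.8093 0.0000
    outer loop
      vertex 2.67 5.77 0.00
      vertex 9.67 0.69 0.00
      vertex 9.67 0.69 23.00
    endloop
  endfacet
  facet normal -0.5873 -0.8093 0.0000
    outer loop
      vertex 2.67 5.77 0.00
      vertex 9.67 0.69 23.00
      vertex 2.67 5.77 23.00
    endloop
  endfacet
  facet normal 0.0000 -1.0000 0.0000
    outer loop
      vertex 9.67 0.69 0.00
      vertex 18.33 0.69 0.00
      vertex 18.33 0.69 23.00
    endloop
  endfacet
  facet normal 0.0000 -1.0000 0.0000
    outer loop
      vertex 9.67 0.69 0.00
      vertex 18.33 0.69 23.00
      vertex 9.67 0.69 23.00
    endloop
  endfacet
  facet normal 0.5873 -0.8093 0.0000
    outer loop
      vertex 18.33 0.69 0.00
      vertex 25.33 5.77 0.00
      vertex 25.33 5.77 23.00
    endloop
  endfacet
  facet normal 0.5873 -0.8093 0.0000
    outer loop
      vertex 18.33 0.69 0.00
      vertex 25.33 5.77 23.00
      vertex 18.33 0.69 23.00
    endloop
  endfacet
  facet normal 0.9512 -0.3086 0.0000
    outer loop
      vertex 25.33 5.77 0.00
      vertex 28.00 14.00 0.00
      vertex 28.00 14.00 23.00
    endloop
  endfacet
  facet normal 0.9512 -0.3086 0.0000
    outer loop
      vertex 25.33 5.77 0.00
      vertex 28.00 14.00 23.00
      vertex 25.33 5.77 23.00
    endloop
  endfacet
endsolid part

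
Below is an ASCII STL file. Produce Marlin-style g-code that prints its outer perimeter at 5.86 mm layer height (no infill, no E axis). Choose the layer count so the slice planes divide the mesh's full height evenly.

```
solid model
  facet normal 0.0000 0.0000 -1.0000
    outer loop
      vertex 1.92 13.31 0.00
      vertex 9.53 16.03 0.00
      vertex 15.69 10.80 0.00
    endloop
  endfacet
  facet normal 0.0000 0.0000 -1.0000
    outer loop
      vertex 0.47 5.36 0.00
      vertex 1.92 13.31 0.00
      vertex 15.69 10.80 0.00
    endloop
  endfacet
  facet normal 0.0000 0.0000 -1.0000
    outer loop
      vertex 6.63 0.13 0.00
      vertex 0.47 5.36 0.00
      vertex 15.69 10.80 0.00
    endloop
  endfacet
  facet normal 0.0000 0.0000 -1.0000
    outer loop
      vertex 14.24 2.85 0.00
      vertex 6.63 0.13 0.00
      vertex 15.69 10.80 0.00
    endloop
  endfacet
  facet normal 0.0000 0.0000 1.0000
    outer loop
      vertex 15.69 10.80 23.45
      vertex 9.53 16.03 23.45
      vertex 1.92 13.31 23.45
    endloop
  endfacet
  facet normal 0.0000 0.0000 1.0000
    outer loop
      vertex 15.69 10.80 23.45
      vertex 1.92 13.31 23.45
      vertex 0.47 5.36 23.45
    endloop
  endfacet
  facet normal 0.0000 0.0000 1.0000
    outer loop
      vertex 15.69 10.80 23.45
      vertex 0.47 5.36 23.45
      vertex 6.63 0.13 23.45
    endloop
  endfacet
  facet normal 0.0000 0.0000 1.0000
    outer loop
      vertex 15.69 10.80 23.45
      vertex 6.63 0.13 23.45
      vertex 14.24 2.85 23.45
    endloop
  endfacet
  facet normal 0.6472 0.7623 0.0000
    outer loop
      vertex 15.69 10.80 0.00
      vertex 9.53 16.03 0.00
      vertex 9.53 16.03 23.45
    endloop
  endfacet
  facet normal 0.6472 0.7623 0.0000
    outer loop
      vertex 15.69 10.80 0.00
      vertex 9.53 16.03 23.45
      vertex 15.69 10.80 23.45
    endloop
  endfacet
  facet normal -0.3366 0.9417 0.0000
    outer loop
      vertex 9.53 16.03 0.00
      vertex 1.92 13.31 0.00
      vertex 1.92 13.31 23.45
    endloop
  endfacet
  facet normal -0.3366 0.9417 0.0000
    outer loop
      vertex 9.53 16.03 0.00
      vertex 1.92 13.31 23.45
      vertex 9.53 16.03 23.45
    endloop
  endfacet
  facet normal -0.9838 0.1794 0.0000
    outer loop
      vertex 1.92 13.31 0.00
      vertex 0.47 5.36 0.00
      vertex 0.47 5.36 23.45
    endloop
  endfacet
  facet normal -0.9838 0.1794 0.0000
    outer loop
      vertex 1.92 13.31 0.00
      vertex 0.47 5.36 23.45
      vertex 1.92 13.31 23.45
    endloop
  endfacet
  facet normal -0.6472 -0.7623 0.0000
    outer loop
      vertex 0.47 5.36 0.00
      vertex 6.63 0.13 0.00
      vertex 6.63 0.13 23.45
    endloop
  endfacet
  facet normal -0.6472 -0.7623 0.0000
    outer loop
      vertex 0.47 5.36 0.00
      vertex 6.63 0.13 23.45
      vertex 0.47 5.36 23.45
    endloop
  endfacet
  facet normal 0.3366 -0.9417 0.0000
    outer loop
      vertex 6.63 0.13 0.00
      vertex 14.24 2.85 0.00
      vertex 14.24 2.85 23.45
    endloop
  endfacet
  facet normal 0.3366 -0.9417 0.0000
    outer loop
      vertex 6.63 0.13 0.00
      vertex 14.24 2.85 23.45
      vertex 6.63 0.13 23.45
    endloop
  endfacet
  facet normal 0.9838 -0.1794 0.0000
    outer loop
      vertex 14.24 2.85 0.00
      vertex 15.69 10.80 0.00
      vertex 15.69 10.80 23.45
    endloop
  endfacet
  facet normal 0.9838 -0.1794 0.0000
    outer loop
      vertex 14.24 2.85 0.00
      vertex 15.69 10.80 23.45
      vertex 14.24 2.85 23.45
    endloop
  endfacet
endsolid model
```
; perimeter-only toolpath
G21 ; units = mm
G90 ; absolute positioning
G28 ; home
; layer 1
G0 Z5.86
G0 X15.69 Y10.80
G1 X9.53 Y16.03
G1 X1.92 Y13.31
G1 X0.47 Y5.36
G1 X6.63 Y0.13
G1 X14.24 Y2.85
G1 X15.69 Y10.80
; layer 2
G0 Z11.72
G0 X15.69 Y10.80
G1 X9.53 Y16.03
G1 X1.92 Y13.31
G1 X0.47 Y5.36
G1 X6.63 Y0.13
G1 X14.24 Y2.85
G1 X15.69 Y10.80
; layer 3
G0 Z17.59
G0 X15.69 Y10.80
G1 X9.53 Y16.03
G1 X1.92 Y13.31
G1 X0.47 Y5.36
G1 X6.63 Y0.13
G1 X14.24 Y2.85
G1 X15.69 Y10.80
; layer 4
G0 Z23.45
G0 X15.69 Y10.80
G1 X9.53 Y16.03
G1 X1.92 Y13.31
G1 X0.47 Y5.36
G1 X6.63 Y0.13
G1 X14.24 Y2.85
G1 X15.69 Y10.80
M2 ; end

The solid is a regular 6-sided prism (a cylinder approximated with 6 flat sides), circumscribed radius ≈ 8.08 mm, height ≈ 23.4 mm. Slicing at Δz = 5.86 mm — 4 equal slices spanning the solid's height, so layer i sits at z = i·h/4 — gives 4 non-empty perimeters. Each is a 6-segment closed polygon; G0 lifts to the layer z and rapids to the start vertex, then G1 traces the edges.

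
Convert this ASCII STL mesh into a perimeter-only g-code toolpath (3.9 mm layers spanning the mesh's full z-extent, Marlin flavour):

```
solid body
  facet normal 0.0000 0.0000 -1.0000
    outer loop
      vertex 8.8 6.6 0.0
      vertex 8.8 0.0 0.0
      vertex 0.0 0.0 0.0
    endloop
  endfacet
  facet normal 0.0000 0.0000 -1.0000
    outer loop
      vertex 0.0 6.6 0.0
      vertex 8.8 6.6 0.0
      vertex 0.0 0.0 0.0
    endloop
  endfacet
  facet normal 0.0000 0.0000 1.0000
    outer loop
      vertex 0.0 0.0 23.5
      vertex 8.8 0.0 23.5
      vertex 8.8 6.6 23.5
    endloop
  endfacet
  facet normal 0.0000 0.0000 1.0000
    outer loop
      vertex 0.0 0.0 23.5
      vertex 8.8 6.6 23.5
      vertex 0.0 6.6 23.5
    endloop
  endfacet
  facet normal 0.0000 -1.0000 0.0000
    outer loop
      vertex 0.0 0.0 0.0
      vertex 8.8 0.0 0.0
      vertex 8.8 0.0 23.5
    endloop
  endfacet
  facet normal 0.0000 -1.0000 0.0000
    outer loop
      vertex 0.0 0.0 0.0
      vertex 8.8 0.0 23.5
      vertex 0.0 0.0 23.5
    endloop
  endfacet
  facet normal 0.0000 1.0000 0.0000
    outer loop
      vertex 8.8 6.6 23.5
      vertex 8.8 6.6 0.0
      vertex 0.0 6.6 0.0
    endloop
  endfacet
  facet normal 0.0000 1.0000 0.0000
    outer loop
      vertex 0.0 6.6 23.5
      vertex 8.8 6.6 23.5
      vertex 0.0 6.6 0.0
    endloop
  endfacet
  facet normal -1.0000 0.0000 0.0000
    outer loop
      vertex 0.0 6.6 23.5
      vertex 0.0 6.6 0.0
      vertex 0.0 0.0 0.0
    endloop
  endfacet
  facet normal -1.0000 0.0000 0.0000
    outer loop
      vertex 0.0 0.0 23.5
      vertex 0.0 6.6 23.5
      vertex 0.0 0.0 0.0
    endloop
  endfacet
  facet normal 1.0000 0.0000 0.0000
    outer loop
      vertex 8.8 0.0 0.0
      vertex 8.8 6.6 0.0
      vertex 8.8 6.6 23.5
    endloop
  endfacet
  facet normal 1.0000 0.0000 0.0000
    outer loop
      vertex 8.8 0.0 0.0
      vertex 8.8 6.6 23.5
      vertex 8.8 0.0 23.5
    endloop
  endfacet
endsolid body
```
; perimeter-only toolpath
G21 ; units = mm
G90 ; absolute positioning
G28 ; home
; layer 1
G0 Z3.9
G0 X0.0 Y0.0
G1 X8.8 Y0.0
G1 X8.8 Y6.6
G1 X0.0 Y6.6
G1 X0.0 Y0.0
; layer 2
G0 Z7.8
G0 X0.0 Y0.0
G1 X8.8 Y0.0
G1 X8.8 Y6.6
G1 X0.0 Y6.6
G1 X0.0 Y0.0
; layer 3
G0 Z11.8
G0 X0.0 Y0.0
G1 X8.8 Y0.0
G1 X8.8 Y6.6
G1 X0.0 Y6.6
G1 X0.0 Y0.0
; layer 4
G0 Z15.7
G0 X0.0 Y0.0
G1 X8.8 Y0.0
G1 X8.8 Y6.6
G1 X0.0 Y6.6
G1 X0.0 Y0.0
; layer 5
G0 Z19.6
G0 X0.0 Y0.0
G1 X8.8 Y0.0
G1 X8.8 Y6.6
G1 X0.0 Y6.6
G1 X0.0 Y0.0
; layer 6
G0 Z23.5
G0 X0.0 Y0.0
G1 X8.8 Y0.0
G1 X8.8 Y6.6
G1 X0.0 Y6.6
G1 X0.0 Y0.0
M2 ; end

The solid is a rectangular box, roughly 8.8 × 6.6 mm footprint and 23.5 mm tall. Slicing at Δz = 3.9 mm — 6 equal slices spanning the solid's height, so layer i sits at z = i·h/6 — gives 6 non-empty perimeters. Each is a 4-segment closed polygon; G0 lifts to the layer z and rapids to the start vertex, then G1 traces the edges.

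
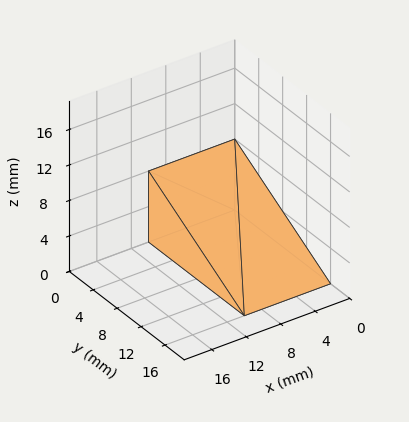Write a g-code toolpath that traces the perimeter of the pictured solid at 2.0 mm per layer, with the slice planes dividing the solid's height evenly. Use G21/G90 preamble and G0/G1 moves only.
Reading the render: the shape is a wedge (ramp): 10 × 16 mm base, rising to 8 mm along the y=0 edge and sloping linearly to z=0 at y=16 (dimensions read to the nearest mm from the axis ticks). For the g-code, the solid's height is divided into equal slices at the stated Δz and each level perimeter traced with G1 moves after a G0 lift.

; perimeter-only toolpath
G21 ; units = mm
G90 ; absolute positioning
G28 ; home
; layer 1
G0 Z2.0
G0 X0.0 Y0.0
G1 X10.0 Y0.0
G1 X10.0 Y12.0
G1 X0.0 Y12.0
G1 X0.0 Y0.0
; layer 2
G0 Z4.0
G0 X0.0 Y0.0
G1 X10.0 Y0.0
G1 X10.0 Y8.0
G1 X0.0 Y8.0
G1 X0.0 Y0.0
; layer 3
G0 Z6.0
G0 X0.0 Y0.0
G1 X10.0 Y0.0
G1 X10.0 Y4.0
G1 X0.0 Y4.0
G1 X0.0 Y0.0
M2 ; end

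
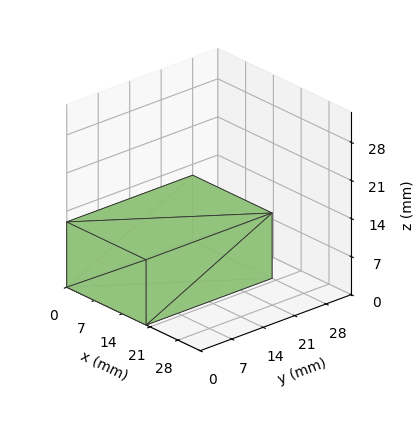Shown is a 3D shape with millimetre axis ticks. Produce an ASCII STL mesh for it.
Reading the render: the shape is a rectangular box, roughly 20 × 28 mm footprint and 12 mm tall (dimensions read to the nearest mm from the axis ticks). For the STL, each face is triangulated and given an outward normal.

solid part
  facet normal 0.0000 0.0000 -1.0000
    outer loop
      vertex 20.000 28.000 0.000
      vertex 20.000 0.000 0.000
      vertex 0.000 0.000 0.000
    endloop
  endfacet
  facet normal 0.0000 0.0000 -1.0000
    outer loop
      vertex 0.000 28.000 0.000
      vertex 20.000 28.000 0.000
      vertex 0.000 0.000 0.000
    endloop
  endfacet
  facet normal 0.0000 0.0000 1.0000
    outer loop
      vertex 0.000 0.000 12.000
      vertex 20.000 0.000 12.000
      vertex 20.000 28.000 12.000
    endloop
  endfacet
  facet normal 0.0000 0.0000 1.0000
    outer loop
      vertex 0.000 0.000 12.000
      vertex 20.000 28.000 12.000
      vertex 0.000 28.000 12.000
    endloop
  endfacet
  facet normal 0.0000 -1.0000 0.0000
    outer loop
      vertex 0.000 0.000 0.000
      vertex 20.000 0.000 0.000
      vertex 20.000 0.000 12.000
    endloop
  endfacet
  facet normal 0.0000 -1.0000 0.0000
    outer loop
      vertex 0.000 0.000 0.000
      vertex 20.000 0.000 12.000
      vertex 0.000 0.000 12.000
    endloop
  endfacet
  facet normal 0.0000 1.0000 0.0000
    outer loop
      vertex 20.000 28.000 12.000
      vertex 20.000 28.000 0.000
      vertex 0.000 28.000 0.000
    endloop
  endfacet
  facet normal 0.0000 1.0000 0.0000
    outer loop
      vertex 0.000 28.000 12.000
      vertex 20.000 28.000 12.000
      vertex 0.000 28.000 0.000
    endloop
  endfacet
  facet normal -1.0000 0.0000 0.0000
    outer loop
      vertex 0.000 28.000 12.000
      vertex 0.000 28.000 0.000
      vertex 0.000 0.000 0.000
    endloop
  endfacet
  facet normal -1.0000 0.0000 0.0000
    outer loop
      vertex 0.000 0.000 12.000
      vertex 0.000 28.000 12.000
      vertex 0.000 0.000 0.000
    endloop
  endfacet
  facet normal 1.0000 0.0000 0.0000
    outer loop
      vertex 20.000 0.000 0.000
      vertex 20.000 28.000 0.000
      vertex 20.000 28.000 12.000
    endloop
  endfacet
  facet normal 1.0000 0.0000 0.0000
    outer loop
      vertex 20.000 0.000 0.000
      vertex 20.000 28.000 12.000
      vertex 20.000 0.000 12.000
    endloop
  endfacet
endsolid part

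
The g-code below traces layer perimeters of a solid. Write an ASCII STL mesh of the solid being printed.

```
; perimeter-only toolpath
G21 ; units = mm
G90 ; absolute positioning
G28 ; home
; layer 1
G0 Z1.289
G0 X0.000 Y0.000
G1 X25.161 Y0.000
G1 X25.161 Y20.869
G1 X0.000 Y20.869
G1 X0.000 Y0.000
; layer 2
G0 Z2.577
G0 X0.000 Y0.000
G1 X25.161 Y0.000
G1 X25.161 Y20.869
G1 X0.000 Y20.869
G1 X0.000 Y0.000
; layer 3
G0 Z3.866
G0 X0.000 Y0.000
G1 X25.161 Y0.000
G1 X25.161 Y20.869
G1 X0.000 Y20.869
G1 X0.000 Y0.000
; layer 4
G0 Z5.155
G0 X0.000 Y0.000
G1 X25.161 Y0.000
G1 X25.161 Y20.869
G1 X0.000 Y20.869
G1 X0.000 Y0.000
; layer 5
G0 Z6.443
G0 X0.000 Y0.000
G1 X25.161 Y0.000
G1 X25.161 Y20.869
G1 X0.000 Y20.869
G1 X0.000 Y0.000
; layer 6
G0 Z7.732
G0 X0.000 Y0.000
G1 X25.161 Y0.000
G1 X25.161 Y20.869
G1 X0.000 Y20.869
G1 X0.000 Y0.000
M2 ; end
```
solid part
  facet normal 0.0000 0.0000 -1.0000
    outer loop
      vertex 25.161 20.869 0.000
      vertex 25.161 0.000 0.000
      vertex 0.000 0.000 0.000
    endloop
  endfacet
  facet normal 0.0000 0.0000 -1.0000
    outer loop
      vertex 0.000 20.869 0.000
      vertex 25.161 20.869 0.000
      vertex 0.000 0.000 0.000
    endloop
  endfacet
  facet normal 0.0000 0.0000 1.0000
    outer loop
      vertex 0.000 0.000 7.732
      vertex 25.161 0.000 7.732
      vertex 25.161 20.869 7.732
    endloop
  endfacet
  facet normal 0.0000 0.0000 1.0000
    outer loop
      vertex 0.000 0.000 7.732
      vertex 25.161 20.869 7.732
      vertex 0.000 20.869 7.732
    endloop
  endfacet
  facet normal 0.0000 -1.0000 0.0000
    outer loop
      vertex 0.000 0.000 0.000
      vertex 25.161 0.000 0.000
      vertex 25.161 0.000 7.732
    endloop
  endfacet
  facet normal 0.0000 -1.0000 0.0000
    outer loop
      vertex 0.000 0.000 0.000
      vertex 25.161 0.000 7.732
      vertex 0.000 0.000 7.732
    endloop
  endfacet
  facet normal 0.0000 1.0000 0.0000
    outer loop
      vertex 25.161 20.869 7.732
      vertex 25.161 20.869 0.000
      vertex 0.000 20.869 0.000
    endloop
  endfacet
  facet normal 0.0000 1.0000 0.0000
    outer loop
      vertex 0.000 20.869 7.732
      vertex 25.161 20.869 7.732
      vertex 0.000 20.869 0.000
    endloop
  endfacet
  facet normal -1.0000 0.0000 0.0000
    outer loop
      vertex 0.000 20.869 7.732
      vertex 0.000 20.869 0.000
      vertex 0.000 0.000 0.000
    endloop
  endfacet
  facet normal -1.0000 0.0000 0.0000
    outer loop
      vertex 0.000 0.000 7.732
      vertex 0.000 20.869 7.732
      vertex 0.000 0.000 0.000
    endloop
  endfacet
  facet normal 1.0000 0.0000 0.0000
    outer loop
      vertex 25.161 0.000 0.000
      vertex 25.161 20.869 0.000
      vertex 25.161 20.869 7.732
    endloop
  endfacet
  facet normal 1.0000 0.0000 0.0000
    outer loop
      vertex 25.161 0.000 0.000
      vertex 25.161 20.869 7.732
      vertex 25.161 0.000 7.732
    endloop
  endfacet
endsolid part

The G0 Z moves step by Δz≈1.289 mm. Every layer's G1 loop is the same polygon, so the solid is a straight extrusion of it from z=0 to z≈7.73. Closing with flat bottom and top caps and triangulating gives 12 facets — a rectangular box, roughly 25.2 × 20.9 mm footprint and 7.73 mm tall.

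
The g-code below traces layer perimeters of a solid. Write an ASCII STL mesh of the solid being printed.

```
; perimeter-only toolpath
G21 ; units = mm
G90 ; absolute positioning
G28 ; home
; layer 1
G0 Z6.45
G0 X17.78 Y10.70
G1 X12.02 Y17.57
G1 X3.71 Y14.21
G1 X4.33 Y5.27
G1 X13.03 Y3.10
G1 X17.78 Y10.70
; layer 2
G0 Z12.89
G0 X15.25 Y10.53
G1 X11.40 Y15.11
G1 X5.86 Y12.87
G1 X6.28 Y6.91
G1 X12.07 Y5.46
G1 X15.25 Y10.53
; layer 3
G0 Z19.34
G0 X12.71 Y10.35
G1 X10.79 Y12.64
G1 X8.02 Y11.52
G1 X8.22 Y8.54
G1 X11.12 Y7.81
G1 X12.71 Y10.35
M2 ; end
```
solid part
  facet normal 0.0000 0.0000 -1.0000
    outer loop
      vertex 1.55 15.56 0.00
      vertex 12.63 20.04 0.00
      vertex 20.32 10.88 0.00
    endloop
  endfacet
  facet normal 0.0000 0.0000 -1.0000
    outer loop
      vertex 2.38 3.64 0.00
      vertex 1.55 15.56 0.00
      vertex 20.32 10.88 0.00
    endloop
  endfacet
  facet normal 0.0000 0.0000 -1.0000
    outer loop
      vertex 13.98 0.74 0.00
      vertex 2.38 3.64 0.00
      vertex 20.32 10.88 0.00
    endloop
  endfacet
  facet normal 0.7296 0.6125 0.3040
    outer loop
      vertex 20.32 10.88 0.00
      vertex 12.63 20.04 0.00
      vertex 10.17 10.17 25.79
    endloop
  endfacet
  facet normal -0.3571 0.8832 0.3040
    outer loop
      vertex 12.63 20.04 0.00
      vertex 1.55 15.56 0.00
      vertex 10.17 10.17 25.79
    endloop
  endfacet
  facet normal -0.9504 -0.0662 0.3038
    outer loop
      vertex 1.55 15.56 0.00
      vertex 2.38 3.64 0.00
      vertex 10.17 10.17 25.79
    endloop
  endfacet
  facet normal -0.2311 -0.9243 0.3038
    outer loop
      vertex 2.38 3.64 0.00
      vertex 13.98 0.74 0.00
      vertex 10.17 10.17 25.79
    endloop
  endfacet
  facet normal 0.8078 -0.5051 0.3040
    outer loop
      vertex 13.98 0.74 0.00
      vertex 20.32 10.88 0.00
      vertex 10.17 10.17 25.79
    endloop
  endfacet
endsolid part

The G0 Z moves step by Δz≈6.45 mm. The G1 loops shrink linearly with z, so the solid tapers from its base footprint up to z≈25.8. Closing with a flat bottom cap and the tapered top and triangulating gives 8 facets — a regular 5-sided pyramid, base circumscribed radius ≈ 10.2 mm, apex at z ≈ 25.8 mm.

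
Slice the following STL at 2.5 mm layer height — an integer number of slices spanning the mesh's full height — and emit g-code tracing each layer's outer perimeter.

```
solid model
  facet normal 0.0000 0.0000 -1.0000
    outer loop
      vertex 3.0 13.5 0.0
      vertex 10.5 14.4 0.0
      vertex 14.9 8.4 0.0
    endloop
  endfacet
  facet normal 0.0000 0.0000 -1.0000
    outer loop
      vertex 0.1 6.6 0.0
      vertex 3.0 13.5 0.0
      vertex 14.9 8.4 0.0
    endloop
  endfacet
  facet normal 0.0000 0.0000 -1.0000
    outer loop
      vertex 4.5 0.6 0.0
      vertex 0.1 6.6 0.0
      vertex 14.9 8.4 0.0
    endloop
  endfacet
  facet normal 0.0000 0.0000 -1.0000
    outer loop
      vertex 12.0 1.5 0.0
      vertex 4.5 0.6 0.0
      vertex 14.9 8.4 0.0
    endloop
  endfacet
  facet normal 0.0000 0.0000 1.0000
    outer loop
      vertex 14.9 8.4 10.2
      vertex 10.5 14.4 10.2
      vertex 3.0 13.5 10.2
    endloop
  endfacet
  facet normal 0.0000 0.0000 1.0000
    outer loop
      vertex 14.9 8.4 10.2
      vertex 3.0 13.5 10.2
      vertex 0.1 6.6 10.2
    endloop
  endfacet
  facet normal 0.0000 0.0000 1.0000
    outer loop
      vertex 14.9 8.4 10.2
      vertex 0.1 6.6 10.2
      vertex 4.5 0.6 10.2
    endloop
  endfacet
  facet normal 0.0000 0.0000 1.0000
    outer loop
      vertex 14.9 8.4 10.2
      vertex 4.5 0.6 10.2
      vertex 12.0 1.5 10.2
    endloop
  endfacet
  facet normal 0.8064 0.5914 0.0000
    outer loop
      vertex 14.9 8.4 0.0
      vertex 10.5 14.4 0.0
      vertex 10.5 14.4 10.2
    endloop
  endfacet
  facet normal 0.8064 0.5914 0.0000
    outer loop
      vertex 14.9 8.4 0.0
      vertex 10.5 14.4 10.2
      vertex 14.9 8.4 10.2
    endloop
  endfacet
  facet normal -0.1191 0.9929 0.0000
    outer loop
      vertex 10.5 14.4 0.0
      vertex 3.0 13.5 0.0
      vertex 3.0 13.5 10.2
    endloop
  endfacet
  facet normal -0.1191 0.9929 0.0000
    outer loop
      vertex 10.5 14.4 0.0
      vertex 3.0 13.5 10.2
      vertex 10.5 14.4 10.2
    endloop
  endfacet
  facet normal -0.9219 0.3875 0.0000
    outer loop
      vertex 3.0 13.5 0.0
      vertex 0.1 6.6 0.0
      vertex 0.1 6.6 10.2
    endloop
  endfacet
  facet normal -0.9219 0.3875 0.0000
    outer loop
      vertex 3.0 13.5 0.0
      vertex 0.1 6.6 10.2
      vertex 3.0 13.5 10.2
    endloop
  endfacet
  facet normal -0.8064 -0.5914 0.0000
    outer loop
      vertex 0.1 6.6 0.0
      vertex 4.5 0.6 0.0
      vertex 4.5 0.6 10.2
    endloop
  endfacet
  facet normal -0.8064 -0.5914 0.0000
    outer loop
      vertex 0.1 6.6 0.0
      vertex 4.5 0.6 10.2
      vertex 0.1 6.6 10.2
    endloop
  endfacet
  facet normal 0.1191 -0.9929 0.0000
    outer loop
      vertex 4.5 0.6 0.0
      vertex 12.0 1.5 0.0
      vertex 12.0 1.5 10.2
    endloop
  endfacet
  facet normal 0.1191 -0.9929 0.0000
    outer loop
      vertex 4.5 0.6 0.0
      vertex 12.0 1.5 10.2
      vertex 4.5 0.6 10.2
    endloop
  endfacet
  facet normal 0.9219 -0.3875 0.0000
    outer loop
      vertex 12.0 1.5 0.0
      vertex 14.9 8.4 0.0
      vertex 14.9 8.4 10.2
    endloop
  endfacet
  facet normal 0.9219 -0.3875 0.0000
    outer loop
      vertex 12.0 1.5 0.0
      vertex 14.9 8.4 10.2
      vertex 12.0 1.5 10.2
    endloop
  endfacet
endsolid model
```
; perimeter-only toolpath
G21 ; units = mm
G90 ; absolute positioning
G28 ; home
; layer 1
G0 Z2.5
G0 X14.9 Y8.4
G1 X10.5 Y14.4
G1 X3.0 Y13.5
G1 X0.1 Y6.6
G1 X4.5 Y0.6
G1 X12.0 Y1.5
G1 X14.9 Y8.4
; layer 2
G0 Z5.1
G0 X14.9 Y8.4
G1 X10.5 Y14.4
G1 X3.0 Y13.5
G1 X0.1 Y6.6
G1 X4.5 Y0.6
G1 X12.0 Y1.5
G1 X14.9 Y8.4
; layer 3
G0 Z7.6
G0 X14.9 Y8.4
G1 X10.5 Y14.4
G1 X3.0 Y13.5
G1 X0.1 Y6.6
G1 X4.5 Y0.6
G1 X12.0 Y1.5
G1 X14.9 Y8.4
; layer 4
G0 Z10.2
G0 X14.9 Y8.4
G1 X10.5 Y14.4
G1 X3.0 Y13.5
G1 X0.1 Y6.6
G1 X4.5 Y0.6
G1 X12.0 Y1.5
G1 X14.9 Y8.4
M2 ; end

The solid is a regular 6-sided prism (a cylinder approximated with 6 flat sides), circumscribed radius ≈ 7.5 mm, height ≈ 10.2 mm. Slicing at Δz = 2.5 mm — 4 equal slices spanning the solid's height, so layer i sits at z = i·h/4 — gives 4 non-empty perimeters. Each is a 6-segment closed polygon; G0 lifts to the layer z and rapids to the start vertex, then G1 traces the edges.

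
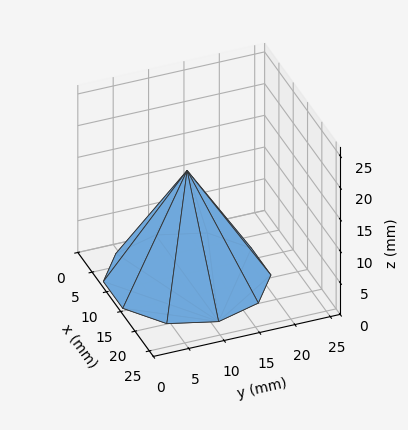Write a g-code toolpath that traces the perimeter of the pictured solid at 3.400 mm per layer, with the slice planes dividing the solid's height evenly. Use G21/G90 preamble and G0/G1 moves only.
Reading the render: the shape is a regular 10-sided pyramid, base circumscribed radius ≈ 11 mm, apex at z ≈ 17 mm (dimensions read to the nearest mm from the axis ticks). For the g-code, the solid's height is divided into equal slices at the stated Δz and each level perimeter traced with G1 moves after a G0 lift.

; perimeter-only toolpath
G21 ; units = mm
G90 ; absolute positioning
G28 ; home
; layer 1
G0 Z3.400
G0 X19.800 Y11.000
G1 X18.119 Y16.173
G1 X13.719 Y19.370
G1 X8.281 Y19.370
G1 X3.881 Y16.173
G1 X2.200 Y11.000
G1 X3.881 Y5.827
G1 X8.281 Y2.630
G1 X13.719 Y2.630
G1 X18.119 Y5.827
G1 X19.800 Y11.000
; layer 2
G0 Z6.800
G0 X17.600 Y11.000
G1 X16.339 Y14.880
G1 X13.039 Y17.277
G1 X8.961 Y17.277
G1 X5.661 Y14.880
G1 X4.400 Y11.000
G1 X5.661 Y7.120
G1 X8.961 Y4.723
G1 X13.039 Y4.723
G1 X16.339 Y7.120
G1 X17.600 Y11.000
; layer 3
G0 Z10.200
G0 X15.400 Y11.000
G1 X14.560 Y13.586
G1 X12.360 Y15.185
G1 X9.640 Y15.185
G1 X7.440 Y13.586
G1 X6.600 Y11.000
G1 X7.440 Y8.414
G1 X9.640 Y6.815
G1 X12.360 Y6.815
G1 X14.560 Y8.414
G1 X15.400 Y11.000
; layer 4
G0 Z13.600
G0 X13.200 Y11.000
G1 X12.780 Y12.293
G1 X11.680 Y13.092
G1 X10.320 Y13.092
G1 X9.220 Y12.293
G1 X8.800 Y11.000
G1 X9.220 Y9.707
G1 X10.320 Y8.908
G1 X11.680 Y8.908
G1 X12.780 Y9.707
G1 X13.200 Y11.000
M2 ; end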